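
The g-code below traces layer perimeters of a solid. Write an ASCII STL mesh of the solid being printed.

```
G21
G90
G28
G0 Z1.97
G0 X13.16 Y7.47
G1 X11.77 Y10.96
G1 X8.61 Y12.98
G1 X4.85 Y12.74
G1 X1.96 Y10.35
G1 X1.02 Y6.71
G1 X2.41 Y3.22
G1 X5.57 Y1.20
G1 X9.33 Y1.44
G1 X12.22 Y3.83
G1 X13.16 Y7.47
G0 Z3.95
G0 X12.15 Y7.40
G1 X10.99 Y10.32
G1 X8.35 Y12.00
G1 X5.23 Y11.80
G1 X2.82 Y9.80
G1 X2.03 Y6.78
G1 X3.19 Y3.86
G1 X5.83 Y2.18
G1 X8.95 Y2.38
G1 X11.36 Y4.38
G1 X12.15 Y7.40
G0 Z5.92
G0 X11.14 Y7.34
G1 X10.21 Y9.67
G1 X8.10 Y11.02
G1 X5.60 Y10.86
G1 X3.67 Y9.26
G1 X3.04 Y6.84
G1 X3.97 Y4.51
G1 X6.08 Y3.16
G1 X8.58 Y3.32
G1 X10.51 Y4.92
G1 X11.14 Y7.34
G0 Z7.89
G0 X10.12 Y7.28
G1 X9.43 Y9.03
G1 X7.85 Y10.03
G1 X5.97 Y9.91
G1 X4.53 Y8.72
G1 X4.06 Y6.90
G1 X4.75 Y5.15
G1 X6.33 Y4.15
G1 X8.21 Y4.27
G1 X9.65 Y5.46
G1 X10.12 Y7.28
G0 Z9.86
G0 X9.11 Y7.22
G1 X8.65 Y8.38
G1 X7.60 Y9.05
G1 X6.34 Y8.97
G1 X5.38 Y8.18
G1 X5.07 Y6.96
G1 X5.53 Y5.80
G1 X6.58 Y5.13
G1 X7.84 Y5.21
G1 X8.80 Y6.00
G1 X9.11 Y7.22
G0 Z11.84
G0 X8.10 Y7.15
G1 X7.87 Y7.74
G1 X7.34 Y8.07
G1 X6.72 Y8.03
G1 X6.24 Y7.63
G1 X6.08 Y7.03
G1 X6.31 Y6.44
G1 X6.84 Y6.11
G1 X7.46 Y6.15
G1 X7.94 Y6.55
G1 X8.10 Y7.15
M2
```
solid part
  facet normal 0.0000 0.0000 -1.0000
    outer loop
      vertex 8.86 13.96 0.00
      vertex 12.55 11.61 0.00
      vertex 14.17 7.53 0.00
    endloop
  endfacet
  facet normal 0.0000 0.0000 -1.0000
    outer loop
      vertex 4.48 13.68 0.00
      vertex 8.86 13.96 0.00
      vertex 14.17 7.53 0.00
    endloop
  endfacet
  facet normal 0.0000 0.0000 -1.0000
    outer loop
      vertex 1.11 10.89 0.00
      vertex 4.48 13.68 0.00
      vertex 14.17 7.53 0.00
    endloop
  endfacet
  facet normal 0.0000 0.0000 -1.0000
    outer loop
      vertex 0.01 6.65 0.00
      vertex 1.11 10.89 0.00
      vertex 14.17 7.53 0.00
    endloop
  endfacet
  facet normal 0.0000 0.0000 -1.0000
    outer loop
      vertex 1.63 2.57 0.00
      vertex 0.01 6.65 0.00
      vertex 14.17 7.53 0.00
    endloop
  endfacet
  facet normal 0.0000 0.0000 -1.0000
    outer loop
      vertex 5.32 0.22 0.00
      vertex 1.63 2.57 0.00
      vertex 14.17 7.53 0.00
    endloop
  endfacet
  facet normal 0.0000 0.0000 -1.0000
    outer loop
      vertex 9.70 0.50 0.00
      vertex 5.32 0.22 0.00
      vertex 14.17 7.53 0.00
    endloop
  endfacet
  facet normal 0.0000 0.0000 -1.0000
    outer loop
      vertex 13.07 3.29 0.00
      vertex 9.70 0.50 0.00
      vertex 14.17 7.53 0.00
    endloop
  endfacet
  facet normal 0.8352 0.3316 0.4387
    outer loop
      vertex 14.17 7.53 0.00
      vertex 12.55 11.61 0.00
      vertex 7.09 7.09 13.81
    endloop
  endfacet
  facet normal 0.4827 0.7579 0.4389
    outer loop
      vertex 12.55 11.61 0.00
      vertex 8.86 13.96 0.00
      vertex 7.09 7.09 13.81
    endloop
  endfacet
  facet normal -0.0573 0.8968 0.4388
    outer loop
      vertex 8.86 13.96 0.00
      vertex 4.48 13.68 0.00
      vertex 7.09 7.09 13.81
    endloop
  endfacet
  facet normal -0.5731 0.6922 0.4386
    outer loop
      vertex 4.48 13.68 0.00
      vertex 1.11 10.89 0.00
      vertex 7.09 7.09 13.81
    endloop
  endfacet
  facet normal -0.8698 0.2257 0.4387
    outer loop
      vertex 1.11 10.89 0.00
      vertex 0.01 6.65 0.00
      vertex 7.09 7.09 13.81
    endloop
  endfacet
  facet normal -0.8352 -0.3316 0.4387
    outer loop
      vertex 0.01 6.65 0.00
      vertex 1.63 2.57 0.00
      vertex 7.09 7.09 13.81
    endloop
  endfacet
  facet normal -0.4827 -0.7579 0.4389
    outer loop
      vertex 1.63 2.57 0.00
      vertex 5.32 0.22 0.00
      vertex 7.09 7.09 13.81
    endloop
  endfacet
  facet normal 0.0573 -0.8968 0.4388
    outer loop
      vertex 5.32 0.22 0.00
      vertex 9.70 0.50 0.00
      vertex 7.09 7.09 13.81
    endloop
  endfacet
  facet normal 0.5731 -0.6922 0.4386
    outer loop
      vertex 9.70 0.50 0.00
      vertex 13.07 3.29 0.00
      vertex 7.09 7.09 13.81
    endloop
  endfacet
  facet normal 0.8698 -0.2257 0.4387
    outer loop
      vertex 13.07 3.29 0.00
      vertex 14.17 7.53 0.00
      vertex 7.09 7.09 13.81
    endloop
  endfacet
endsolid part

The G0 Z moves step by Δz≈1.97 mm. The G1 loops shrink linearly with z, so the solid tapers from its base footprint up to z≈13.8. Closing with a flat bottom cap and the tapered top and triangulating gives 18 facets — a regular 10-sided pyramid, base circumscribed radius ≈ 7.09 mm, apex at z ≈ 13.8 mm.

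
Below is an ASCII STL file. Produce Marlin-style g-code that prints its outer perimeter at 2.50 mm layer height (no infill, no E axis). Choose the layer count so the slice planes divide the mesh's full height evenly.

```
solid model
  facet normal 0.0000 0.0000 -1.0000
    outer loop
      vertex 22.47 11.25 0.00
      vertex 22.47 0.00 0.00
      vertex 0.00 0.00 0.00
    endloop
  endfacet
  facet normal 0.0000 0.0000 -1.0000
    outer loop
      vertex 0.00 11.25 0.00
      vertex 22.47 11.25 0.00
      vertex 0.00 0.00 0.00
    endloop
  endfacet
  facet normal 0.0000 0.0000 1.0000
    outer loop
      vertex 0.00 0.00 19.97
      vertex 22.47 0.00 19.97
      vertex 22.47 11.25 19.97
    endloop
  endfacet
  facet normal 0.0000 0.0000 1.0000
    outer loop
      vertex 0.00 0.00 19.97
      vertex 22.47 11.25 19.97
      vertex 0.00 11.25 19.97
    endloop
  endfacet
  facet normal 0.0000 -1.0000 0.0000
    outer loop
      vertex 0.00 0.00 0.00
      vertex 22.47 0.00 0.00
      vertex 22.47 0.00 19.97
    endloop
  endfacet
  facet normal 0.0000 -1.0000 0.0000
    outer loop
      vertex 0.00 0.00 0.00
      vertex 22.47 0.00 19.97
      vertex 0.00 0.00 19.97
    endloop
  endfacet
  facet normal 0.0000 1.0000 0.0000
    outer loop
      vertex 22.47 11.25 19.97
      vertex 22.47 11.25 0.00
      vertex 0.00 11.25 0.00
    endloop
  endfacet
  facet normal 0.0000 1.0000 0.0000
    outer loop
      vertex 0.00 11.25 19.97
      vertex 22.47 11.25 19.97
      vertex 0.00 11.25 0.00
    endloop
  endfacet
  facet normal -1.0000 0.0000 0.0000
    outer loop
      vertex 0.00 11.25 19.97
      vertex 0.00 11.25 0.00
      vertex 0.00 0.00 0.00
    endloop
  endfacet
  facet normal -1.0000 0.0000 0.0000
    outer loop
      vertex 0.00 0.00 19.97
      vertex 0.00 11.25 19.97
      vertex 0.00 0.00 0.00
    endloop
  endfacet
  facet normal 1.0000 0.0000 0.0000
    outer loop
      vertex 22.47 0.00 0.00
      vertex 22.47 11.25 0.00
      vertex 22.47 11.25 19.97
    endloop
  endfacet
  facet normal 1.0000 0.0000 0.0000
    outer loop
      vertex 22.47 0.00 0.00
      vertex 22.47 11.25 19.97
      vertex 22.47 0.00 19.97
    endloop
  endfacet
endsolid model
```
; perimeter-only toolpath
G21 ; units = mm
G90 ; absolute positioning
G28 ; home
; layer 1
G0 Z2.50
G0 X0.00 Y0.00
G1 X22.47 Y0.00
G1 X22.47 Y11.25
G1 X0.00 Y11.25
G1 X0.00 Y0.00
; layer 2
G0 Z4.99
G0 X0.00 Y0.00
G1 X22.47 Y0.00
G1 X22.47 Y11.25
G1 X0.00 Y11.25
G1 X0.00 Y0.00
; layer 3
G0 Z7.49
G0 X0.00 Y0.00
G1 X22.47 Y0.00
G1 X22.47 Y11.25
G1 X0.00 Y11.25
G1 X0.00 Y0.00
; layer 4
G0 Z9.98
G0 X0.00 Y0.00
G1 X22.47 Y0.00
G1 X22.47 Y11.25
G1 X0.00 Y11.25
G1 X0.00 Y0.00
; layer 5
G0 Z12.48
G0 X0.00 Y0.00
G1 X22.47 Y0.00
G1 X22.47 Y11.25
G1 X0.00 Y11.25
G1 X0.00 Y0.00
; layer 6
G0 Z14.98
G0 X0.00 Y0.00
G1 X22.47 Y0.00
G1 X22.47 Y11.25
G1 X0.00 Y11.25
G1 X0.00 Y0.00
; layer 7
G0 Z17.47
G0 X0.00 Y0.00
G1 X22.47 Y0.00
G1 X22.47 Y11.25
G1 X0.00 Y11.25
G1 X0.00 Y0.00
; layer 8
G0 Z19.97
G0 X0.00 Y0.00
G1 X22.47 Y0.00
G1 X22.47 Y11.25
G1 X0.00 Y11.25
G1 X0.00 Y0.00
M2 ; end

The solid is a rectangular box, roughly 22.5 × 11.2 mm footprint and 20 mm tall. Slicing at Δz = 2.50 mm — 8 equal slices spanning the solid's height, so layer i sits at z = i·h/8 — gives 8 non-empty perimeters. Each is a 4-segment closed polygon; G0 lifts to the layer z and rapids to the start vertex, then G1 traces the edges.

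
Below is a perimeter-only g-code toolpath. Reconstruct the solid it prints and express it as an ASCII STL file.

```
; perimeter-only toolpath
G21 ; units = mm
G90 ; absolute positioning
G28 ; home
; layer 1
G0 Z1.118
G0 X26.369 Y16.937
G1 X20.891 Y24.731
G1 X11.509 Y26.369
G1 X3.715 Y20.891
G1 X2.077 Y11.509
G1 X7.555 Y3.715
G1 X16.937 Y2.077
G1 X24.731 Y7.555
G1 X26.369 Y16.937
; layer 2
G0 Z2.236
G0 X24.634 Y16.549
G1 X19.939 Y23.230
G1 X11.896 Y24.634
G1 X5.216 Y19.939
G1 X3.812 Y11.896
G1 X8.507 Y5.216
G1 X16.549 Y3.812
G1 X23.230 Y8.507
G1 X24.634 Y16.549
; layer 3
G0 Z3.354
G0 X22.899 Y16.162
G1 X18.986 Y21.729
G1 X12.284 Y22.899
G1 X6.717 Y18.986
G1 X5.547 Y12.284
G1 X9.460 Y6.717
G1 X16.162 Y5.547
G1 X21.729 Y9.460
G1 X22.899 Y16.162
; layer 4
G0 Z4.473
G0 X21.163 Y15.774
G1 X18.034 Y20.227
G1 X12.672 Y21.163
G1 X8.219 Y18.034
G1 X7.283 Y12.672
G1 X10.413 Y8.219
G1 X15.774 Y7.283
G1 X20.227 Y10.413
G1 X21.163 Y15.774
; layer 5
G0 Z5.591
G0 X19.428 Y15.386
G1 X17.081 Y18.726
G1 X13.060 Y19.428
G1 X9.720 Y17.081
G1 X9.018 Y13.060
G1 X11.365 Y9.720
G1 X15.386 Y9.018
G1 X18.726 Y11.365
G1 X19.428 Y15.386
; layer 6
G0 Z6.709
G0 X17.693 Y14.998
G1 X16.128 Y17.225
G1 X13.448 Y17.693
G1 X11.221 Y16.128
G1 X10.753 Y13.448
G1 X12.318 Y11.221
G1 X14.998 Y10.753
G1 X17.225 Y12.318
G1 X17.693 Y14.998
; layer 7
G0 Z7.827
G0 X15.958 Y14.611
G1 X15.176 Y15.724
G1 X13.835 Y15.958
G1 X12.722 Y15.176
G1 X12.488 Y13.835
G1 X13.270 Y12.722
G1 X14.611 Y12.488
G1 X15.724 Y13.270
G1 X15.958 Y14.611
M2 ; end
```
solid part
  facet normal 0.0000 0.0000 -1.0000
    outer loop
      vertex 11.121 28.104 0.000
      vertex 21.844 26.232 0.000
      vertex 28.104 17.325 0.000
    endloop
  endfacet
  facet normal 0.0000 0.0000 -1.0000
    outer loop
      vertex 2.214 21.844 0.000
      vertex 11.121 28.104 0.000
      vertex 28.104 17.325 0.000
    endloop
  endfacet
  facet normal 0.0000 0.0000 -1.0000
    outer loop
      vertex 0.342 11.121 0.000
      vertex 2.214 21.844 0.000
      vertex 28.104 17.325 0.000
    endloop
  endfacet
  facet normal 0.0000 0.0000 -1.0000
    outer loop
      vertex 6.602 2.214 0.000
      vertex 0.342 11.121 0.000
      vertex 28.104 17.325 0.000
    endloop
  endfacet
  facet normal 0.0000 0.0000 -1.0000
    outer loop
      vertex 17.325 0.342 0.000
      vertex 6.602 2.214 0.000
      vertex 28.104 17.325 0.000
    endloop
  endfacet
  facet normal 0.0000 0.0000 -1.0000
    outer loop
      vertex 26.232 6.602 0.000
      vertex 17.325 0.342 0.000
      vertex 28.104 17.325 0.000
    endloop
  endfacet
  facet normal 0.4604 0.3236 0.8266
    outer loop
      vertex 28.104 17.325 0.000
      vertex 21.844 26.232 0.000
      vertex 14.223 14.223 8.945
    endloop
  endfacet
  facet normal 0.0968 0.5543 0.8267
    outer loop
      vertex 21.844 26.232 0.000
      vertex 11.121 28.104 0.000
      vertex 14.223 14.223 8.945
    endloop
  endfacet
  facet normal -0.3236 0.4604 0.8266
    outer loop
      vertex 11.121 28.104 0.000
      vertex 2.214 21.844 0.000
      vertex 14.223 14.223 8.945
    endloop
  endfacet
  facet normal -0.5543 0.0968 0.8267
    outer loop
      vertex 2.214 21.844 0.000
      vertex 0.342 11.121 0.000
      vertex 14.223 14.223 8.945
    endloop
  endfacet
  facet normal -0.4604 -0.3236 0.8266
    outer loop
      vertex 0.342 11.121 0.000
      vertex 6.602 2.214 0.000
      vertex 14.223 14.223 8.945
    endloop
  endfacet
  facet normal -0.0968 -0.5543 0.8267
    outer loop
      vertex 6.602 2.214 0.000
      vertex 17.325 0.342 0.000
      vertex 14.223 14.223 8.945
    endloop
  endfacet
  facet normal 0.3236 -0.4604 0.8266
    outer loop
      vertex 17.325 0.342 0.000
      vertex 26.232 6.602 0.000
      vertex 14.223 14.223 8.945
    endloop
  endfacet
  facet normal 0.5543 -0.0968 0.8267
    outer loop
      vertex 26.232 6.602 0.000
      vertex 28.104 17.325 0.000
      vertex 14.223 14.223 8.945
    endloop
  endfacet
endsolid part

The G0 Z moves step by Δz≈1.118 mm. The G1 loops shrink linearly with z, so the solid tapers from its base footprint up to z≈8.95. Closing with a flat bottom cap and the tapered top and triangulating gives 14 facets — a regular 8-sided pyramid, base circumscribed radius ≈ 14.2 mm, apex at z ≈ 8.95 mm.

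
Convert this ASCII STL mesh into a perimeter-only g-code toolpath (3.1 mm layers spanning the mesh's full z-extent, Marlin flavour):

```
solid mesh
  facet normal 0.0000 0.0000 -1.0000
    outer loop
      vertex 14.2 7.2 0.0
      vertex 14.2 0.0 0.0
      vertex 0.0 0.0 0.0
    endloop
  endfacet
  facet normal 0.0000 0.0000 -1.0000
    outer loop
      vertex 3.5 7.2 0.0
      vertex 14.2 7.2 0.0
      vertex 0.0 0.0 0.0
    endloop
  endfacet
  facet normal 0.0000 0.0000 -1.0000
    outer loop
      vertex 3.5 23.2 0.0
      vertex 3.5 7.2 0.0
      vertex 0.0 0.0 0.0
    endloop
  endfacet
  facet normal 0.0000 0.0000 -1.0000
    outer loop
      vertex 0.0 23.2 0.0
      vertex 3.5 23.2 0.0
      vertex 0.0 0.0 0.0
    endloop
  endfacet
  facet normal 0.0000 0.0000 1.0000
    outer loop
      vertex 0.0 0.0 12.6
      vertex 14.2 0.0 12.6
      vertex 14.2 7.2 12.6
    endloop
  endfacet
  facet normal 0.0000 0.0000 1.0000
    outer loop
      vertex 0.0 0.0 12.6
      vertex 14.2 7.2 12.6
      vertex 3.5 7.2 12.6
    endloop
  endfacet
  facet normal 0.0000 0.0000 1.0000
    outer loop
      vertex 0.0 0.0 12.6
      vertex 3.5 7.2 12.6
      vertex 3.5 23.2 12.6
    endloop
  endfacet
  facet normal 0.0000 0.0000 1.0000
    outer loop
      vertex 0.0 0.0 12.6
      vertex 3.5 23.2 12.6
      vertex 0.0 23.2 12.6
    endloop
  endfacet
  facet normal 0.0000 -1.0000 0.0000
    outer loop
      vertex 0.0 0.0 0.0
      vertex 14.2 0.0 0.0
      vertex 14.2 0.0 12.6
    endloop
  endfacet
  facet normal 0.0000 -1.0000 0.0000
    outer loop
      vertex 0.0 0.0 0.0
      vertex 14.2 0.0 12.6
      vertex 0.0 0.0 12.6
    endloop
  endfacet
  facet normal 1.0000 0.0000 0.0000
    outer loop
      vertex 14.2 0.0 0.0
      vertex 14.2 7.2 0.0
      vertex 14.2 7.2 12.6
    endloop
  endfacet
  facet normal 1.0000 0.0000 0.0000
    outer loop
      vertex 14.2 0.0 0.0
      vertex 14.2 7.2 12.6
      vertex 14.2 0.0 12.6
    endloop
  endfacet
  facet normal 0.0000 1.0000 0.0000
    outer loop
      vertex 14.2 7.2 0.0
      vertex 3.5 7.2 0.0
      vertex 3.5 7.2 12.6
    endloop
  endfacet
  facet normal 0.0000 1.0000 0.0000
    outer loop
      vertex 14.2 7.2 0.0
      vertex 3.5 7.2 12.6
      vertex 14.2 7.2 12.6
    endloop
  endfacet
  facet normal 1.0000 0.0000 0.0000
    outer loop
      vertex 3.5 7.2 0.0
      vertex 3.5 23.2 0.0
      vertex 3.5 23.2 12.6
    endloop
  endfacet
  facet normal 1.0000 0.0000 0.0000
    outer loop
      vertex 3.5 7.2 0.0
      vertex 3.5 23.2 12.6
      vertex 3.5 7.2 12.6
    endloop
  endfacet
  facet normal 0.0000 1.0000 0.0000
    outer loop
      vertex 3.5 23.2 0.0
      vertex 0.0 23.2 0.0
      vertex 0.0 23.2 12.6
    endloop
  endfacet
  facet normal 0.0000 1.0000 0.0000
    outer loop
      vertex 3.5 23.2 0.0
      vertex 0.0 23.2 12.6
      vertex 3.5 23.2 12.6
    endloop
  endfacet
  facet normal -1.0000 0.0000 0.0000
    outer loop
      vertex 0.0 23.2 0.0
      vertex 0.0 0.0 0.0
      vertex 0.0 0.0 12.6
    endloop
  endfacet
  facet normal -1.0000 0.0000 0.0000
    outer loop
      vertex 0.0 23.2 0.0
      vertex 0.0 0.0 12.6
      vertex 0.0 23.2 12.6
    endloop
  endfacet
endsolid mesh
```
; perimeter-only toolpath
G21 ; units = mm
G90 ; absolute positioning
G28 ; home
; layer 1
G0 Z3.1
G0 X0.0 Y0.0
G1 X14.2 Y0.0
G1 X14.2 Y7.2
G1 X3.5 Y7.2
G1 X3.5 Y23.2
G1 X0.0 Y23.2
G1 X0.0 Y0.0
; layer 2
G0 Z6.3
G0 X0.0 Y0.0
G1 X14.2 Y0.0
G1 X14.2 Y7.2
G1 X3.5 Y7.2
G1 X3.5 Y23.2
G1 X0.0 Y23.2
G1 X0.0 Y0.0
; layer 3
G0 Z9.4
G0 X0.0 Y0.0
G1 X14.2 Y0.0
G1 X14.2 Y7.2
G1 X3.5 Y7.2
G1 X3.5 Y23.2
G1 X0.0 Y23.2
G1 X0.0 Y0.0
; layer 4
G0 Z12.6
G0 X0.0 Y0.0
G1 X14.2 Y0.0
G1 X14.2 Y7.2
G1 X3.5 Y7.2
G1 X3.5 Y23.2
G1 X0.0 Y23.2
G1 X0.0 Y0.0
M2 ; end

The solid is an L-shaped prism: outer 14.2 × 23.2 mm, arm thicknesses ≈ 7.2 mm (horizontal) and 3.5 mm (vertical), extruded 12.6 mm in z. Slicing at Δz = 3.1 mm — 4 equal slices spanning the solid's height, so layer i sits at z = i·h/4 — gives 4 non-empty perimeters. Each is a 6-segment closed polygon; G0 lifts to the layer z and rapids to the start vertex, then G1 traces the edges.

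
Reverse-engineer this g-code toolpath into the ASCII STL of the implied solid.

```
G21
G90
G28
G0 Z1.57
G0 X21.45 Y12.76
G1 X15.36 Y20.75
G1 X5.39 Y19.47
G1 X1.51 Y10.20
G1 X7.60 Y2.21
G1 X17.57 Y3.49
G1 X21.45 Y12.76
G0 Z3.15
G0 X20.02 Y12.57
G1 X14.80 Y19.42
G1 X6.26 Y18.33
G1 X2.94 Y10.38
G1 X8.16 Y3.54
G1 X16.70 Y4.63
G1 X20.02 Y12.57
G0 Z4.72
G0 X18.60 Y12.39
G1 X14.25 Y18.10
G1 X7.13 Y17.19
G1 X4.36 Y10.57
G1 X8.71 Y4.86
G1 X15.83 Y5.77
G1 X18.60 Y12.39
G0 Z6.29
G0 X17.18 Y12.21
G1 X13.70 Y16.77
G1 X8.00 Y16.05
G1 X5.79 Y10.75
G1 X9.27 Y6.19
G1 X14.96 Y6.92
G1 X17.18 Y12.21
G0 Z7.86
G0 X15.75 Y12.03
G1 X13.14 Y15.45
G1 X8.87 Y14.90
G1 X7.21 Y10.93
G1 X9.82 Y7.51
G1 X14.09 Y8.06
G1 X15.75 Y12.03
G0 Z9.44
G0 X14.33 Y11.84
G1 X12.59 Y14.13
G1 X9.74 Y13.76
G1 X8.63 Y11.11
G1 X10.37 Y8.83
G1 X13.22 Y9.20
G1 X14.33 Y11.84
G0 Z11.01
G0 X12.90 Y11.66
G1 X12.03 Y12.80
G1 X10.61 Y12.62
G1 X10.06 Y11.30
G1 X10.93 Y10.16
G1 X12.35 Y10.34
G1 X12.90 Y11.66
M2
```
solid part
  facet normal 0.0000 0.0000 -1.0000
    outer loop
      vertex 4.52 20.61 0.00
      vertex 15.91 22.07 0.00
      vertex 22.87 12.94 0.00
    endloop
  endfacet
  facet normal 0.0000 0.0000 -1.0000
    outer loop
      vertex 0.09 10.02 0.00
      vertex 4.52 20.61 0.00
      vertex 22.87 12.94 0.00
    endloop
  endfacet
  facet normal 0.0000 0.0000 -1.0000
    outer loop
      vertex 7.05 0.89 0.00
      vertex 0.09 10.02 0.00
      vertex 22.87 12.94 0.00
    endloop
  endfacet
  facet normal 0.0000 0.0000 -1.0000
    outer loop
      vertex 18.44 2.35 0.00
      vertex 7.05 0.89 0.00
      vertex 22.87 12.94 0.00
    endloop
  endfacet
  facet normal 0.6239 0.4756 0.6201
    outer loop
      vertex 22.87 12.94 0.00
      vertex 15.91 22.07 0.00
      vertex 11.48 11.48 12.58
    endloop
  endfacet
  facet normal -0.0998 0.7782 0.6200
    outer loop
      vertex 15.91 22.07 0.00
      vertex 4.52 20.61 0.00
      vertex 11.48 11.48 12.58
    endloop
  endfacet
  facet normal -0.7237 0.3027 0.6201
    outer loop
      vertex 4.52 20.61 0.00
      vertex 0.09 10.02 0.00
      vertex 11.48 11.48 12.58
    endloop
  endfacet
  facet normal -0.6239 -0.4756 0.6201
    outer loop
      vertex 0.09 10.02 0.00
      vertex 7.05 0.89 0.00
      vertex 11.48 11.48 12.58
    endloop
  endfacet
  facet normal 0.0998 -0.7782 0.6200
    outer loop
      vertex 7.05 0.89 0.00
      vertex 18.44 2.35 0.00
      vertex 11.48 11.48 12.58
    endloop
  endfacet
  facet normal 0.7237 -0.3027 0.6201
    outer loop
      vertex 18.44 2.35 0.00
      vertex 22.87 12.94 0.00
      vertex 11.48 11.48 12.58
    endloop
  endfacet
endsolid part

The G0 Z moves step by Δz≈1.57 mm. The G1 loops shrink linearly with z, so the solid tapers from its base footprint up to z≈12.6. Closing with a flat bottom cap and the tapered top and triangulating gives 10 facets — a regular 6-sided pyramid, base circumscribed radius ≈ 11.5 mm, apex at z ≈ 12.6 mm.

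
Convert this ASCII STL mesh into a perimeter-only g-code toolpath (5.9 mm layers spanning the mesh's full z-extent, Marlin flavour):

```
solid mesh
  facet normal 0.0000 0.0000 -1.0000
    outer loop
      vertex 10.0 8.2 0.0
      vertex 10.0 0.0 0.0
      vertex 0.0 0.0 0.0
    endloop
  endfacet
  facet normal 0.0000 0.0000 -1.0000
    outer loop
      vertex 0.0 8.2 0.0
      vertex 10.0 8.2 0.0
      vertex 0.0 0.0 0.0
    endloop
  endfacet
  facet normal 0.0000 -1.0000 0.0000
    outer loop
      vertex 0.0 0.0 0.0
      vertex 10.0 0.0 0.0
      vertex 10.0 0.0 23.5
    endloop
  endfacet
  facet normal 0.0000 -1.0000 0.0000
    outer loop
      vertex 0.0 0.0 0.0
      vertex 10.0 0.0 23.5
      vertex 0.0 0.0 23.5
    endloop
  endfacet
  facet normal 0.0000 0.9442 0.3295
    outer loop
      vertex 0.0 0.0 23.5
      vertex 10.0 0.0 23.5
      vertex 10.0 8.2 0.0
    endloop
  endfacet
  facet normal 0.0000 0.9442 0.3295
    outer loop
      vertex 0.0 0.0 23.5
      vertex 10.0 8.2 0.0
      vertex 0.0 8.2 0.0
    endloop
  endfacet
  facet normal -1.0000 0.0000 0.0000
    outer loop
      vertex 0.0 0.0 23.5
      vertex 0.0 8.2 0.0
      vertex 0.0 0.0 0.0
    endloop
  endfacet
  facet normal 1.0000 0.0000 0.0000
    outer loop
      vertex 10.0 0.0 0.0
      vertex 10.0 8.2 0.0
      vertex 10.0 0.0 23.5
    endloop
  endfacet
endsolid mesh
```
; perimeter-only toolpath
G21 ; units = mm
G90 ; absolute positioning
G28 ; home
; layer 1
G0 Z5.9
G0 X0.0 Y0.0
G1 X10.0 Y0.0
G1 X10.0 Y6.1
G1 X0.0 Y6.1
G1 X0.0 Y0.0
; layer 2
G0 Z11.8
G0 X0.0 Y0.0
G1 X10.0 Y0.0
G1 X10.0 Y4.1
G1 X0.0 Y4.1
G1 X0.0 Y0.0
; layer 3
G0 Z17.6
G0 X0.0 Y0.0
G1 X10.0 Y0.0
G1 X10.0 Y2.0
G1 X0.0 Y2.0
G1 X0.0 Y0.0
M2 ; end

The solid is a wedge (ramp): 10 × 8.2 mm base, rising to 23.5 mm along the y=0 edge and sloping linearly to z=0 at y=8.2. Slicing at Δz = 5.9 mm — 4 equal slices spanning the solid's height, so layer i sits at z = i·h/4 — gives 3 non-empty perimeters. Each is a 4-segment closed polygon; G0 lifts to the layer z and rapids to the start vertex, then G1 traces the edges. The cross-section shrinks linearly with z (the slice at the apex is degenerate and omitted).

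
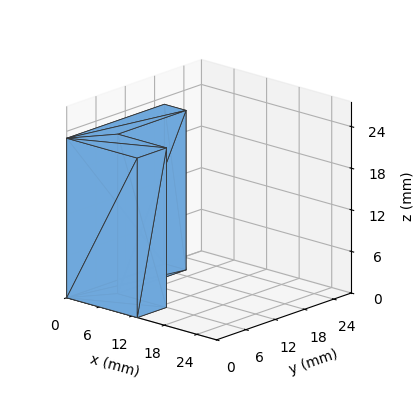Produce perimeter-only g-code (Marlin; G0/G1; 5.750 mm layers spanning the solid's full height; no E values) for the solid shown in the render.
Reading the render: the shape is an L-shaped prism: outer 13 × 20 mm, arm thicknesses ≈ 6 mm (horizontal) and 4 mm (vertical), extruded 23 mm in z (dimensions read to the nearest mm from the axis ticks). For the g-code, the solid's height is divided into equal slices at the stated Δz and each level perimeter traced with G1 moves after a G0 lift.

; perimeter-only toolpath
G21 ; units = mm
G90 ; absolute positioning
G28 ; home
; layer 1
G0 Z5.750
G0 X0.000 Y0.000
G1 X13.000 Y0.000
G1 X13.000 Y6.000
G1 X4.000 Y6.000
G1 X4.000 Y20.000
G1 X0.000 Y20.000
G1 X0.000 Y0.000
; layer 2
G0 Z11.500
G0 X0.000 Y0.000
G1 X13.000 Y0.000
G1 X13.000 Y6.000
G1 X4.000 Y6.000
G1 X4.000 Y20.000
G1 X0.000 Y20.000
G1 X0.000 Y0.000
; layer 3
G0 Z17.250
G0 X0.000 Y0.000
G1 X13.000 Y0.000
G1 X13.000 Y6.000
G1 X4.000 Y6.000
G1 X4.000 Y20.000
G1 X0.000 Y20.000
G1 X0.000 Y0.000
; layer 4
G0 Z23.000
G0 X0.000 Y0.000
G1 X13.000 Y0.000
G1 X13.000 Y6.000
G1 X4.000 Y6.000
G1 X4.000 Y20.000
G1 X0.000 Y20.000
G1 X0.000 Y0.000
M2 ; end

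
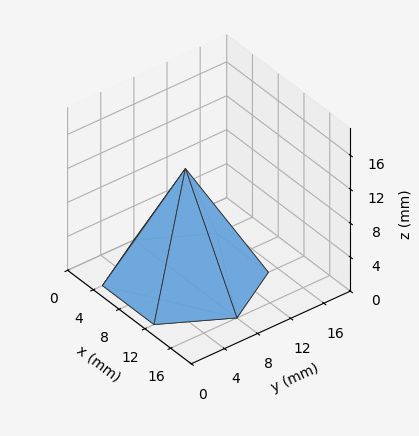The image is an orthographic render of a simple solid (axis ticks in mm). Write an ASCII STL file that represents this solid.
Reading the render: the shape is a regular 6-sided pyramid, base circumscribed radius ≈ 8 mm, apex at z ≈ 13 mm (dimensions read to the nearest mm from the axis ticks). For the STL, each face is triangulated and given an outward normal.

solid part
  facet normal 0.0000 0.0000 -1.0000
    outer loop
      vertex 4.0 14.9 0.0
      vertex 12.0 14.9 0.0
      vertex 16.0 8.0 0.0
    endloop
  endfacet
  facet normal 0.0000 0.0000 -1.0000
    outer loop
      vertex 0.0 8.0 0.0
      vertex 4.0 14.9 0.0
      vertex 16.0 8.0 0.0
    endloop
  endfacet
  facet normal 0.0000 0.0000 -1.0000
    outer loop
      vertex 4.0 1.1 0.0
      vertex 0.0 8.0 0.0
      vertex 16.0 8.0 0.0
    endloop
  endfacet
  facet normal 0.0000 0.0000 -1.0000
    outer loop
      vertex 12.0 1.1 0.0
      vertex 4.0 1.1 0.0
      vertex 16.0 8.0 0.0
    endloop
  endfacet
  facet normal 0.7637 0.4427 0.4699
    outer loop
      vertex 16.0 8.0 0.0
      vertex 12.0 14.9 0.0
      vertex 8.0 8.0 13.0
    endloop
  endfacet
  facet normal 0.0000 0.8833 0.4688
    outer loop
      vertex 12.0 14.9 0.0
      vertex 4.0 14.9 0.0
      vertex 8.0 8.0 13.0
    endloop
  endfacet
  facet normal -0.7637 0.4427 0.4699
    outer loop
      vertex 4.0 14.9 0.0
      vertex 0.0 8.0 0.0
      vertex 8.0 8.0 13.0
    endloop
  endfacet
  facet normal -0.7637 -0.4427 0.4699
    outer loop
      vertex 0.0 8.0 0.0
      vertex 4.0 1.1 0.0
      vertex 8.0 8.0 13.0
    endloop
  endfacet
  facet normal 0.0000 -0.8833 0.4688
    outer loop
      vertex 4.0 1.1 0.0
      vertex 12.0 1.1 0.0
      vertex 8.0 8.0 13.0
    endloop
  endfacet
  facet normal 0.7637 -0.4427 0.4699
    outer loop
      vertex 12.0 1.1 0.0
      vertex 16.0 8.0 0.0
      vertex 8.0 8.0 13.0
    endloop
  endfacet
endsolid part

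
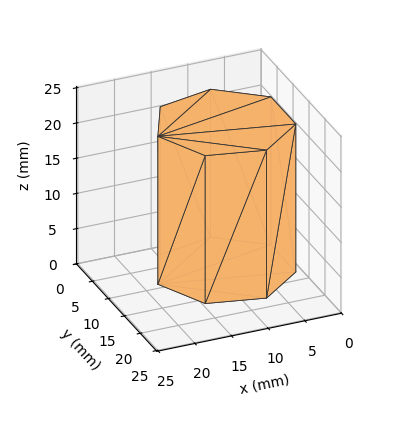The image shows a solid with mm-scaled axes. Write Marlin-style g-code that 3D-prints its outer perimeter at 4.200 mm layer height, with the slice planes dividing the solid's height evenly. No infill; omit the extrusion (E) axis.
Reading the render: the shape is a regular 7-sided prism (a cylinder approximated with 7 flat sides), circumscribed radius ≈ 9 mm, height ≈ 21 mm (dimensions read to the nearest mm from the axis ticks). For the g-code, the solid's height is divided into equal slices at the stated Δz and each level perimeter traced with G1 moves after a G0 lift.

; perimeter-only toolpath
G21 ; units = mm
G90 ; absolute positioning
G28 ; home
; layer 1
G0 Z4.200
G0 X18.000 Y9.000
G1 X14.611 Y16.036
G1 X6.997 Y17.774
G1 X0.891 Y12.905
G1 X0.891 Y5.095
G1 X6.997 Y0.226
G1 X14.611 Y1.964
G1 X18.000 Y9.000
; layer 2
G0 Z8.400
G0 X18.000 Y9.000
G1 X14.611 Y16.036
G1 X6.997 Y17.774
G1 X0.891 Y12.905
G1 X0.891 Y5.095
G1 X6.997 Y0.226
G1 X14.611 Y1.964
G1 X18.000 Y9.000
; layer 3
G0 Z12.600
G0 X18.000 Y9.000
G1 X14.611 Y16.036
G1 X6.997 Y17.774
G1 X0.891 Y12.905
G1 X0.891 Y5.095
G1 X6.997 Y0.226
G1 X14.611 Y1.964
G1 X18.000 Y9.000
; layer 4
G0 Z16.800
G0 X18.000 Y9.000
G1 X14.611 Y16.036
G1 X6.997 Y17.774
G1 X0.891 Y12.905
G1 X0.891 Y5.095
G1 X6.997 Y0.226
G1 X14.611 Y1.964
G1 X18.000 Y9.000
; layer 5
G0 Z21.000
G0 X18.000 Y9.000
G1 X14.611 Y16.036
G1 X6.997 Y17.774
G1 X0.891 Y12.905
G1 X0.891 Y5.095
G1 X6.997 Y0.226
G1 X14.611 Y1.964
G1 X18.000 Y9.000
M2 ; end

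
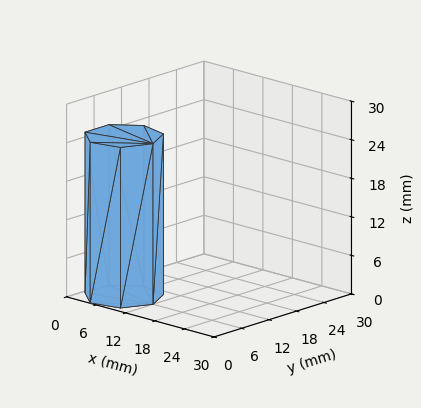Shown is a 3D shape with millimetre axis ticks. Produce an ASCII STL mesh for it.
Reading the render: the shape is a regular 7-sided prism (a cylinder approximated with 7 flat sides), circumscribed radius ≈ 6 mm, height ≈ 25 mm (dimensions read to the nearest mm from the axis ticks). For the STL, each face is triangulated and given an outward normal.

solid part
  facet normal 0.0000 0.0000 -1.0000
    outer loop
      vertex 4.665 11.850 0.000
      vertex 9.741 10.691 0.000
      vertex 12.000 6.000 0.000
    endloop
  endfacet
  facet normal 0.0000 0.0000 -1.0000
    outer loop
      vertex 0.594 8.603 0.000
      vertex 4.665 11.850 0.000
      vertex 12.000 6.000 0.000
    endloop
  endfacet
  facet normal 0.0000 0.0000 -1.0000
    outer loop
      vertex 0.594 3.397 0.000
      vertex 0.594 8.603 0.000
      vertex 12.000 6.000 0.000
    endloop
  endfacet
  facet normal 0.0000 0.0000 -1.0000
    outer loop
      vertex 4.665 0.150 0.000
      vertex 0.594 3.397 0.000
      vertex 12.000 6.000 0.000
    endloop
  endfacet
  facet normal 0.0000 0.0000 -1.0000
    outer loop
      vertex 9.741 1.309 0.000
      vertex 4.665 0.150 0.000
      vertex 12.000 6.000 0.000
    endloop
  endfacet
  facet normal 0.0000 0.0000 1.0000
    outer loop
      vertex 12.000 6.000 25.000
      vertex 9.741 10.691 25.000
      vertex 4.665 11.850 25.000
    endloop
  endfacet
  facet normal 0.0000 0.0000 1.0000
    outer loop
      vertex 12.000 6.000 25.000
      vertex 4.665 11.850 25.000
      vertex 0.594 8.603 25.000
    endloop
  endfacet
  facet normal 0.0000 0.0000 1.0000
    outer loop
      vertex 12.000 6.000 25.000
      vertex 0.594 8.603 25.000
      vertex 0.594 3.397 25.000
    endloop
  endfacet
  facet normal 0.0000 0.0000 1.0000
    outer loop
      vertex 12.000 6.000 25.000
      vertex 0.594 3.397 25.000
      vertex 4.665 0.150 25.000
    endloop
  endfacet
  facet normal 0.0000 0.0000 1.0000
    outer loop
      vertex 12.000 6.000 25.000
      vertex 4.665 0.150 25.000
      vertex 9.741 1.309 25.000
    endloop
  endfacet
  facet normal 0.9010 0.4339 0.0000
    outer loop
      vertex 12.000 6.000 0.000
      vertex 9.741 10.691 0.000
      vertex 9.741 10.691 25.000
    endloop
  endfacet
  facet normal 0.9010 0.4339 0.0000
    outer loop
      vertex 12.000 6.000 0.000
      vertex 9.741 10.691 25.000
      vertex 12.000 6.000 25.000
    endloop
  endfacet
  facet normal 0.2226 0.9749 0.0000
    outer loop
      vertex 9.741 10.691 0.000
      vertex 4.665 11.850 0.000
      vertex 4.665 11.850 25.000
    endloop
  endfacet
  facet normal 0.2226 0.9749 0.0000
    outer loop
      vertex 9.741 10.691 0.000
      vertex 4.665 11.850 25.000
      vertex 9.741 10.691 25.000
    endloop
  endfacet
  facet normal -0.6235 0.7818 0.0000
    outer loop
      vertex 4.665 11.850 0.000
      vertex 0.594 8.603 0.000
      vertex 0.594 8.603 25.000
    endloop
  endfacet
  facet normal -0.6235 0.7818 0.0000
    outer loop
      vertex 4.665 11.850 0.000
      vertex 0.594 8.603 25.000
      vertex 4.665 11.850 25.000
    endloop
  endfacet
  facet normal -1.0000 0.0000 0.0000
    outer loop
      vertex 0.594 8.603 0.000
      vertex 0.594 3.397 0.000
      vertex 0.594 3.397 25.000
    endloop
  endfacet
  facet normal -1.0000 0.0000 0.0000
    outer loop
      vertex 0.594 8.603 0.000
      vertex 0.594 3.397 25.000
      vertex 0.594 8.603 25.000
    endloop
  endfacet
  facet normal -0.6235 -0.7818 0.0000
    outer loop
      vertex 0.594 3.397 0.000
      vertex 4.665 0.150 0.000
      vertex 4.665 0.150 25.000
    endloop
  endfacet
  facet normal -0.6235 -0.7818 0.0000
    outer loop
      vertex 0.594 3.397 0.000
      vertex 4.665 0.150 25.000
      vertex 0.594 3.397 25.000
    endloop
  endfacet
  facet normal 0.2226 -0.9749 0.0000
    outer loop
      vertex 4.665 0.150 0.000
      vertex 9.741 1.309 0.000
      vertex 9.741 1.309 25.000
    endloop
  endfacet
  facet normal 0.2226 -0.9749 0.0000
    outer loop
      vertex 4.665 0.150 0.000
      vertex 9.741 1.309 25.000
      vertex 4.665 0.150 25.000
    endloop
  endfacet
  facet normal 0.9010 -0.4339 0.0000
    outer loop
      vertex 9.741 1.309 0.000
      vertex 12.000 6.000 0.000
      vertex 12.000 6.000 25.000
    endloop
  endfacet
  facet normal 0.9010 -0.4339 0.0000
    outer loop
      vertex 9.741 1.309 0.000
      vertex 12.000 6.000 25.000
      vertex 9.741 1.309 25.000
    endloop
  endfacet
endsolid part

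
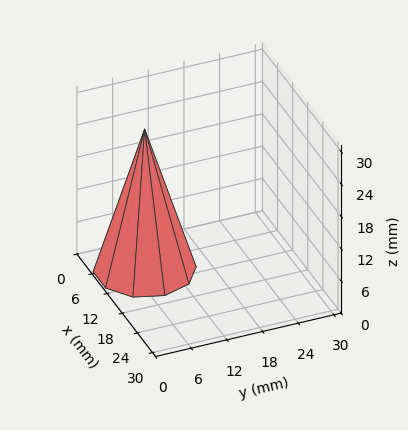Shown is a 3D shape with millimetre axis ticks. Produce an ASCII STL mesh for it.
Reading the render: the shape is a regular 10-sided pyramid, base circumscribed radius ≈ 8 mm, apex at z ≈ 26 mm (dimensions read to the nearest mm from the axis ticks). For the STL, each face is triangulated and given an outward normal.

solid part
  facet normal 0.0000 0.0000 -1.0000
    outer loop
      vertex 10.47 15.61 0.00
      vertex 14.47 12.70 0.00
      vertex 16.00 8.00 0.00
    endloop
  endfacet
  facet normal 0.0000 0.0000 -1.0000
    outer loop
      vertex 5.53 15.61 0.00
      vertex 10.47 15.61 0.00
      vertex 16.00 8.00 0.00
    endloop
  endfacet
  facet normal 0.0000 0.0000 -1.0000
    outer loop
      vertex 1.53 12.70 0.00
      vertex 5.53 15.61 0.00
      vertex 16.00 8.00 0.00
    endloop
  endfacet
  facet normal 0.0000 0.0000 -1.0000
    outer loop
      vertex 0.00 8.00 0.00
      vertex 1.53 12.70 0.00
      vertex 16.00 8.00 0.00
    endloop
  endfacet
  facet normal 0.0000 0.0000 -1.0000
    outer loop
      vertex 1.53 3.30 0.00
      vertex 0.00 8.00 0.00
      vertex 16.00 8.00 0.00
    endloop
  endfacet
  facet normal 0.0000 0.0000 -1.0000
    outer loop
      vertex 5.53 0.39 0.00
      vertex 1.53 3.30 0.00
      vertex 16.00 8.00 0.00
    endloop
  endfacet
  facet normal 0.0000 0.0000 -1.0000
    outer loop
      vertex 10.47 0.39 0.00
      vertex 5.53 0.39 0.00
      vertex 16.00 8.00 0.00
    endloop
  endfacet
  facet normal 0.0000 0.0000 -1.0000
    outer loop
      vertex 14.47 3.30 0.00
      vertex 10.47 0.39 0.00
      vertex 16.00 8.00 0.00
    endloop
  endfacet
  facet normal 0.9126 0.2971 0.2808
    outer loop
      vertex 16.00 8.00 0.00
      vertex 14.47 12.70 0.00
      vertex 8.00 8.00 26.00
    endloop
  endfacet
  facet normal 0.5646 0.7761 0.2808
    outer loop
      vertex 14.47 12.70 0.00
      vertex 10.47 15.61 0.00
      vertex 8.00 8.00 26.00
    endloop
  endfacet
  facet normal 0.0000 0.9597 0.2809
    outer loop
      vertex 10.47 15.61 0.00
      vertex 5.53 15.61 0.00
      vertex 8.00 8.00 26.00
    endloop
  endfacet
  facet normal -0.5646 0.7761 0.2808
    outer loop
      vertex 5.53 15.61 0.00
      vertex 1.53 12.70 0.00
      vertex 8.00 8.00 26.00
    endloop
  endfacet
  facet normal -0.9126 0.2971 0.2808
    outer loop
      vertex 1.53 12.70 0.00
      vertex 0.00 8.00 0.00
      vertex 8.00 8.00 26.00
    endloop
  endfacet
  facet normal -0.9126 -0.2971 0.2808
    outer loop
      vertex 0.00 8.00 0.00
      vertex 1.53 3.30 0.00
      vertex 8.00 8.00 26.00
    endloop
  endfacet
  facet normal -0.5646 -0.7761 0.2808
    outer loop
      vertex 1.53 3.30 0.00
      vertex 5.53 0.39 0.00
      vertex 8.00 8.00 26.00
    endloop
  endfacet
  facet normal 0.0000 -0.9597 0.2809
    outer loop
      vertex 5.53 0.39 0.00
      vertex 10.47 0.39 0.00
      vertex 8.00 8.00 26.00
    endloop
  endfacet
  facet normal 0.5646 -0.7761 0.2808
    outer loop
      vertex 10.47 0.39 0.00
      vertex 14.47 3.30 0.00
      vertex 8.00 8.00 26.00
    endloop
  endfacet
  facet normal 0.9126 -0.2971 0.2808
    outer loop
      vertex 14.47 3.30 0.00
      vertex 16.00 8.00 0.00
      vertex 8.00 8.00 26.00
    endloop
  endfacet
endsolid part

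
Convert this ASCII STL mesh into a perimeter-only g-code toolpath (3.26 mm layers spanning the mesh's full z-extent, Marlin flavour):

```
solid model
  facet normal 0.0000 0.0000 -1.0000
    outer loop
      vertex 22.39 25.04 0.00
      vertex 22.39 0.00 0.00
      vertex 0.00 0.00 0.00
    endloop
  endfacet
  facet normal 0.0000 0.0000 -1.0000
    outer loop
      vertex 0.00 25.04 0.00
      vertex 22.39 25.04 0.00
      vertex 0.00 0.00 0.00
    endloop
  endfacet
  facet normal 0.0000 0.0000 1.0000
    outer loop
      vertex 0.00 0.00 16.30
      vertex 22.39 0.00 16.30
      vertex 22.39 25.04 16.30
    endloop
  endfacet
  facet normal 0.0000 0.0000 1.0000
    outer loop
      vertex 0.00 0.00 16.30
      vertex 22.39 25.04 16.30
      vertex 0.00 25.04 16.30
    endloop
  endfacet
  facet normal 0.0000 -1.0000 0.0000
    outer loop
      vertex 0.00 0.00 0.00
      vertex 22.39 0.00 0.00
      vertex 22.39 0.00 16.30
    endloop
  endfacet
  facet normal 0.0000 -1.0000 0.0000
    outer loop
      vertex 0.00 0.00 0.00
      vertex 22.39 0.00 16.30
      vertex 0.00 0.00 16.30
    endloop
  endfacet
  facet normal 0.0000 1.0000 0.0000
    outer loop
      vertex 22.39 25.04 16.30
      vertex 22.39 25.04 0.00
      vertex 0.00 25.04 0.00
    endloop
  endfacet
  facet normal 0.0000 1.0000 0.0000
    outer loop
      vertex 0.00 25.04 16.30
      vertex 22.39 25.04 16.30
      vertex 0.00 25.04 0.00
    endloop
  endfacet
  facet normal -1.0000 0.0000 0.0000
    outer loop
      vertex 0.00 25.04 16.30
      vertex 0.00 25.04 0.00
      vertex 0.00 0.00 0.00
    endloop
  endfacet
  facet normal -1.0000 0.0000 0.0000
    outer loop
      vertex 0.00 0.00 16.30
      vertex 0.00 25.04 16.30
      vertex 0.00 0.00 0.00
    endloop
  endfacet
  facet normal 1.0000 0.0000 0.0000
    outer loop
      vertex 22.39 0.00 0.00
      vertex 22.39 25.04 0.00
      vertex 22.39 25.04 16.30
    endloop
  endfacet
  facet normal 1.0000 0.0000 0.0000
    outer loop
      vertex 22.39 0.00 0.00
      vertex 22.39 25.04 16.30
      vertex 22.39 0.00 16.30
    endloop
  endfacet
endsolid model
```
; perimeter-only toolpath
G21 ; units = mm
G90 ; absolute positioning
G28 ; home
; layer 1
G0 Z3.26
G0 X0.00 Y0.00
G1 X22.39 Y0.00
G1 X22.39 Y25.04
G1 X0.00 Y25.04
G1 X0.00 Y0.00
; layer 2
G0 Z6.52
G0 X0.00 Y0.00
G1 X22.39 Y0.00
G1 X22.39 Y25.04
G1 X0.00 Y25.04
G1 X0.00 Y0.00
; layer 3
G0 Z9.78
G0 X0.00 Y0.00
G1 X22.39 Y0.00
G1 X22.39 Y25.04
G1 X0.00 Y25.04
G1 X0.00 Y0.00
; layer 4
G0 Z13.04
G0 X0.00 Y0.00
G1 X22.39 Y0.00
G1 X22.39 Y25.04
G1 X0.00 Y25.04
G1 X0.00 Y0.00
; layer 5
G0 Z16.30
G0 X0.00 Y0.00
G1 X22.39 Y0.00
G1 X22.39 Y25.04
G1 X0.00 Y25.04
G1 X0.00 Y0.00
M2 ; end

The solid is a rectangular box, roughly 22.4 × 25 mm footprint and 16.3 mm tall. Slicing at Δz = 3.26 mm — 5 equal slices spanning the solid's height, so layer i sits at z = i·h/5 — gives 5 non-empty perimeters. Each is a 4-segment closed polygon; G0 lifts to the layer z and rapids to the start vertex, then G1 traces the edges.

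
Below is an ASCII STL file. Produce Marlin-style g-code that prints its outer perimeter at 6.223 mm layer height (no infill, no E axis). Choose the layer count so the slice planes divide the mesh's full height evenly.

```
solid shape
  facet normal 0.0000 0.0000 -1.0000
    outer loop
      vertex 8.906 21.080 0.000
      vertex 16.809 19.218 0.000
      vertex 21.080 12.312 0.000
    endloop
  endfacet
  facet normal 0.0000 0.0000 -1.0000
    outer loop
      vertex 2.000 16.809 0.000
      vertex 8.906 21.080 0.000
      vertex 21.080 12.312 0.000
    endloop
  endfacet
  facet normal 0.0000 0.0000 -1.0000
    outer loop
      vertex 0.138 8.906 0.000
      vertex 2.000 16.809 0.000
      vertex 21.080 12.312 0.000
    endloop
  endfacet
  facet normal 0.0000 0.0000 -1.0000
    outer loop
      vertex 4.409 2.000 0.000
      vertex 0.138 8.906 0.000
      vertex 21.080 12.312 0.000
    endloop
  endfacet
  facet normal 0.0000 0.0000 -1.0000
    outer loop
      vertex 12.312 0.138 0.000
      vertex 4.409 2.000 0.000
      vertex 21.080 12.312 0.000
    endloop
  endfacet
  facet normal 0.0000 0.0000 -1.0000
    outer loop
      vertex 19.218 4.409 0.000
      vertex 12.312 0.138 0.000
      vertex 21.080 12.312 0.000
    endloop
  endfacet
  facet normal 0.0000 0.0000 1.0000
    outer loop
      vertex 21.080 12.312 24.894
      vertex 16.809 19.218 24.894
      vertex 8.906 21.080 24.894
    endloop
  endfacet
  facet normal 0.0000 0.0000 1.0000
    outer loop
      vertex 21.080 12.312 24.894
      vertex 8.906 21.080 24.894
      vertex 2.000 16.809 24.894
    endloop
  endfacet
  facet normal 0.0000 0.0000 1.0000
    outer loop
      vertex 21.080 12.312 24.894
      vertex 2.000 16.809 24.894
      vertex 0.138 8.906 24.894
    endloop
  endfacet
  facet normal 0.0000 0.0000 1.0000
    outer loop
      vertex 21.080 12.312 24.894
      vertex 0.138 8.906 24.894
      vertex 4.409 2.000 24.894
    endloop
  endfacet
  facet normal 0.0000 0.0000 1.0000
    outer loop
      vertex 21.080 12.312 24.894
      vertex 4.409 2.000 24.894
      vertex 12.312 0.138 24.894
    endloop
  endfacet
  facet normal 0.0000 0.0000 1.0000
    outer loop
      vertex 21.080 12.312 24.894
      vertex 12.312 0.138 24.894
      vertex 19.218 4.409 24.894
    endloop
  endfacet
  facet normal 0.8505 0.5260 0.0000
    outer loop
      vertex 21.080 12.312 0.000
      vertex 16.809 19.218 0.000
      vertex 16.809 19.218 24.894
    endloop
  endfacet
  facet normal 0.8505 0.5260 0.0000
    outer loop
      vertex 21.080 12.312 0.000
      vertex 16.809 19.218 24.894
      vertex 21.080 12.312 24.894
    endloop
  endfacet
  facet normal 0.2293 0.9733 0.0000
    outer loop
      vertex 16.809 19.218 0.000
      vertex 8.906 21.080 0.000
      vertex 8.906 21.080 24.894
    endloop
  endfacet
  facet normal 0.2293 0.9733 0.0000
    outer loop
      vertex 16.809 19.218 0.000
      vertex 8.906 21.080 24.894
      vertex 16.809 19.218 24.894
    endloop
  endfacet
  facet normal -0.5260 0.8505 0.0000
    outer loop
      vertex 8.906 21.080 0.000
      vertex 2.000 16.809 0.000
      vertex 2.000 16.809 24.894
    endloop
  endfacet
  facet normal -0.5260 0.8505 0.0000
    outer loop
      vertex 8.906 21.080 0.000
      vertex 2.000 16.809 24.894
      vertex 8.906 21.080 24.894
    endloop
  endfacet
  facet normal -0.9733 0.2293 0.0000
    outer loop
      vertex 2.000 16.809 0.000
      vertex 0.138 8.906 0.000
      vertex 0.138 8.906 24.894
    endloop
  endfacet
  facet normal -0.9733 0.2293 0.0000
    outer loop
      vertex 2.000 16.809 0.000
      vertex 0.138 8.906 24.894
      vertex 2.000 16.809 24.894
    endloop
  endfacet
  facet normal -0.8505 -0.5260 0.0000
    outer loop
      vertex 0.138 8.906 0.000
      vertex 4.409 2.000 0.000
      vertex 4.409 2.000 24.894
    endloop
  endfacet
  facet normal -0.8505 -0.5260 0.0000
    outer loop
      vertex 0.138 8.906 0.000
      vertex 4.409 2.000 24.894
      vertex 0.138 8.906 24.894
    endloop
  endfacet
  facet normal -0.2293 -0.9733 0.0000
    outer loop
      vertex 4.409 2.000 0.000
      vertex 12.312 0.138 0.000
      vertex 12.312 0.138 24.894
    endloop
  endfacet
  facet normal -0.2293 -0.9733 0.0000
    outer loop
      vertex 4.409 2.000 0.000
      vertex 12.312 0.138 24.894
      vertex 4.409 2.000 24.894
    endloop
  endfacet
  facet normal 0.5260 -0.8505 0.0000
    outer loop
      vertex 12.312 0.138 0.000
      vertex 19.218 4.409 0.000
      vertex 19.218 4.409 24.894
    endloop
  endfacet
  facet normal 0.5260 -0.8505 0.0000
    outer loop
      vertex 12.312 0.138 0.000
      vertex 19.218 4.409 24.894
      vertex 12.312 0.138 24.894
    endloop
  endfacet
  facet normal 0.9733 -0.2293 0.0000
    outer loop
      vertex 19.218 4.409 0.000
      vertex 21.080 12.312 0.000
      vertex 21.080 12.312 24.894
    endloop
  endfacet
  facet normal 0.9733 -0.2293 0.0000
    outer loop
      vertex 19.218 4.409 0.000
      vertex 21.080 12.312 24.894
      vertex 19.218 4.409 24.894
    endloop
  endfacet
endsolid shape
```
; perimeter-only toolpath
G21 ; units = mm
G90 ; absolute positioning
G28 ; home
; layer 1
G0 Z6.223
G0 X21.080 Y12.312
G1 X16.809 Y19.218
G1 X8.906 Y21.080
G1 X2.000 Y16.809
G1 X0.138 Y8.906
G1 X4.409 Y2.000
G1 X12.312 Y0.138
G1 X19.218 Y4.409
G1 X21.080 Y12.312
; layer 2
G0 Z12.447
G0 X21.080 Y12.312
G1 X16.809 Y19.218
G1 X8.906 Y21.080
G1 X2.000 Y16.809
G1 X0.138 Y8.906
G1 X4.409 Y2.000
G1 X12.312 Y0.138
G1 X19.218 Y4.409
G1 X21.080 Y12.312
; layer 3
G0 Z18.670
G0 X21.080 Y12.312
G1 X16.809 Y19.218
G1 X8.906 Y21.080
G1 X2.000 Y16.809
G1 X0.138 Y8.906
G1 X4.409 Y2.000
G1 X12.312 Y0.138
G1 X19.218 Y4.409
G1 X21.080 Y12.312
; layer 4
G0 Z24.894
G0 X21.080 Y12.312
G1 X16.809 Y19.218
G1 X8.906 Y21.080
G1 X2.000 Y16.809
G1 X0.138 Y8.906
G1 X4.409 Y2.000
G1 X12.312 Y0.138
G1 X19.218 Y4.409
G1 X21.080 Y12.312
M2 ; end

The solid is a regular 8-sided prism (a cylinder approximated with 8 flat sides), circumscribed radius ≈ 10.6 mm, height ≈ 24.9 mm. Slicing at Δz = 6.223 mm — 4 equal slices spanning the solid's height, so layer i sits at z = i·h/4 — gives 4 non-empty perimeters. Each is a 8-segment closed polygon; G0 lifts to the layer z and rapids to the start vertex, then G1 traces the edges.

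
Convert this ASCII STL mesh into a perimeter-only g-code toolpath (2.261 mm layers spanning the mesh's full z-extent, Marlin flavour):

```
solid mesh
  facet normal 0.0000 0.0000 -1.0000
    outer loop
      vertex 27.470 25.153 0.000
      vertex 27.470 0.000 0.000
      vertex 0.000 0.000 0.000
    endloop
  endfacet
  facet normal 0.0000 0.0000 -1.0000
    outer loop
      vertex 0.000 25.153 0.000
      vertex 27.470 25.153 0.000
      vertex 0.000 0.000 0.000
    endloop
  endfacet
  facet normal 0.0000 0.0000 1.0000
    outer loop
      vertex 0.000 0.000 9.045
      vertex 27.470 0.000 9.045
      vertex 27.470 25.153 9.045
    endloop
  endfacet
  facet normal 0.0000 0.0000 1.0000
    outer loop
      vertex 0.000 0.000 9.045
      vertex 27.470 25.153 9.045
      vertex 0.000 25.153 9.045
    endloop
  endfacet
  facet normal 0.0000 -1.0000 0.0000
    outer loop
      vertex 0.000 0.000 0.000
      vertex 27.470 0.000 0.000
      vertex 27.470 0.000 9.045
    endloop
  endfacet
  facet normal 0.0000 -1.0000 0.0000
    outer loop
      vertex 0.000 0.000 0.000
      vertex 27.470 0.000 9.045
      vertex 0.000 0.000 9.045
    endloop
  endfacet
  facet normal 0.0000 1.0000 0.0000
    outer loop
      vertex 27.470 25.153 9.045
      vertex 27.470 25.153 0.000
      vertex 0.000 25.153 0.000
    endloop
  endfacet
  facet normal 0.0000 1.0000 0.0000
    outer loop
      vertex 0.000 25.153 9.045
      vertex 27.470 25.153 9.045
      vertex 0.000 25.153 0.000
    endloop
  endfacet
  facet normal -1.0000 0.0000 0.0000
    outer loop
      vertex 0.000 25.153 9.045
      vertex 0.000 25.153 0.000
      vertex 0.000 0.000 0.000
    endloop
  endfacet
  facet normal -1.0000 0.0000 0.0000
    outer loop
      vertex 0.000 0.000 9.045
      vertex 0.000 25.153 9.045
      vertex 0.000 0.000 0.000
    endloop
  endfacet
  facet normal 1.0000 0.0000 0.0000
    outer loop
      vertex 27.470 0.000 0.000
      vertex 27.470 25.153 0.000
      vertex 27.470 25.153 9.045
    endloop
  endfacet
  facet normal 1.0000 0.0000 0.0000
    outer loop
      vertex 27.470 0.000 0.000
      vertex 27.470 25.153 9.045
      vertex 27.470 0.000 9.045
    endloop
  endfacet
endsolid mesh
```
; perimeter-only toolpath
G21 ; units = mm
G90 ; absolute positioning
G28 ; home
; layer 1
G0 Z2.261
G0 X0.000 Y0.000
G1 X27.470 Y0.000
G1 X27.470 Y25.153
G1 X0.000 Y25.153
G1 X0.000 Y0.000
; layer 2
G0 Z4.522
G0 X0.000 Y0.000
G1 X27.470 Y0.000
G1 X27.470 Y25.153
G1 X0.000 Y25.153
G1 X0.000 Y0.000
; layer 3
G0 Z6.784
G0 X0.000 Y0.000
G1 X27.470 Y0.000
G1 X27.470 Y25.153
G1 X0.000 Y25.153
G1 X0.000 Y0.000
; layer 4
G0 Z9.045
G0 X0.000 Y0.000
G1 X27.470 Y0.000
G1 X27.470 Y25.153
G1 X0.000 Y25.153
G1 X0.000 Y0.000
M2 ; end

The solid is a rectangular box, roughly 27.5 × 25.2 mm footprint and 9.04 mm tall. Slicing at Δz = 2.261 mm — 4 equal slices spanning the solid's height, so layer i sits at z = i·h/4 — gives 4 non-empty perimeters. Each is a 4-segment closed polygon; G0 lifts to the layer z and rapids to the start vertex, then G1 traces the edges.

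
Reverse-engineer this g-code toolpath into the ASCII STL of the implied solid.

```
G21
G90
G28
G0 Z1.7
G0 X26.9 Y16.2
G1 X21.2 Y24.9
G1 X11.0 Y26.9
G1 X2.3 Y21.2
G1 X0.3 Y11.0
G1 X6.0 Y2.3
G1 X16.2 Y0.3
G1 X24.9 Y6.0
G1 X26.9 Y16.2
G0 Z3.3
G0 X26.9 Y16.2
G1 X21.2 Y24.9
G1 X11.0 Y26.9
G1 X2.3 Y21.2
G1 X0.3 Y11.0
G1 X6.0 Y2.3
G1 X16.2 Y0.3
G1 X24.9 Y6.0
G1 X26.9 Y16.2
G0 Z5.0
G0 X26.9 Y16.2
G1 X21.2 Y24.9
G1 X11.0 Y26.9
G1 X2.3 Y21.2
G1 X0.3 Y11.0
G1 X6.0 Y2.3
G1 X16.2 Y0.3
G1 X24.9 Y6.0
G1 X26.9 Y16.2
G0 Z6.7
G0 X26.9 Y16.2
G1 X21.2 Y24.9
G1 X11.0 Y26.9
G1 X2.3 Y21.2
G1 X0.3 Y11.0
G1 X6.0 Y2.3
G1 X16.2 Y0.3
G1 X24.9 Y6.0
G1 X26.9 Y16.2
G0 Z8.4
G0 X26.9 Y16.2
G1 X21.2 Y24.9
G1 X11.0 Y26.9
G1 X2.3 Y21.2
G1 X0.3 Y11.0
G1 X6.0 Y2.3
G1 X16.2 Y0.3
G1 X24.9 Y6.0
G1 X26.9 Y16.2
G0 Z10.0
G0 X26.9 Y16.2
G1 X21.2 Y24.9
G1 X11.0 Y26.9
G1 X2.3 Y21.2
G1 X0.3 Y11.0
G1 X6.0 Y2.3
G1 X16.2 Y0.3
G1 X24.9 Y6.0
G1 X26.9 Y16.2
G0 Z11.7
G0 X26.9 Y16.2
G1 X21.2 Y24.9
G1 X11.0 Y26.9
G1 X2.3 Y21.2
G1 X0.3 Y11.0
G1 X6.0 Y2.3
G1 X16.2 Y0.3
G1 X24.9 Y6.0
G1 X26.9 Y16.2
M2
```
solid part
  facet normal 0.0000 0.0000 -1.0000
    outer loop
      vertex 11.0 26.9 0.0
      vertex 21.2 24.9 0.0
      vertex 26.9 16.2 0.0
    endloop
  endfacet
  facet normal 0.0000 0.0000 -1.0000
    outer loop
      vertex 2.3 21.2 0.0
      vertex 11.0 26.9 0.0
      vertex 26.9 16.2 0.0
    endloop
  endfacet
  facet normal 0.0000 0.0000 -1.0000
    outer loop
      vertex 0.3 11.0 0.0
      vertex 2.3 21.2 0.0
      vertex 26.9 16.2 0.0
    endloop
  endfacet
  facet normal 0.0000 0.0000 -1.0000
    outer loop
      vertex 6.0 2.3 0.0
      vertex 0.3 11.0 0.0
      vertex 26.9 16.2 0.0
    endloop
  endfacet
  facet normal 0.0000 0.0000 -1.0000
    outer loop
      vertex 16.2 0.3 0.0
      vertex 6.0 2.3 0.0
      vertex 26.9 16.2 0.0
    endloop
  endfacet
  facet normal 0.0000 0.0000 -1.0000
    outer loop
      vertex 24.9 6.0 0.0
      vertex 16.2 0.3 0.0
      vertex 26.9 16.2 0.0
    endloop
  endfacet
  facet normal 0.0000 0.0000 1.0000
    outer loop
      vertex 26.9 16.2 11.7
      vertex 21.2 24.9 11.7
      vertex 11.0 26.9 11.7
    endloop
  endfacet
  facet normal 0.0000 0.0000 1.0000
    outer loop
      vertex 26.9 16.2 11.7
      vertex 11.0 26.9 11.7
      vertex 2.3 21.2 11.7
    endloop
  endfacet
  facet normal 0.0000 0.0000 1.0000
    outer loop
      vertex 26.9 16.2 11.7
      vertex 2.3 21.2 11.7
      vertex 0.3 11.0 11.7
    endloop
  endfacet
  facet normal 0.0000 0.0000 1.0000
    outer loop
      vertex 26.9 16.2 11.7
      vertex 0.3 11.0 11.7
      vertex 6.0 2.3 11.7
    endloop
  endfacet
  facet normal 0.0000 0.0000 1.0000
    outer loop
      vertex 26.9 16.2 11.7
      vertex 6.0 2.3 11.7
      vertex 16.2 0.3 11.7
    endloop
  endfacet
  facet normal 0.0000 0.0000 1.0000
    outer loop
      vertex 26.9 16.2 11.7
      vertex 16.2 0.3 11.7
      vertex 24.9 6.0 11.7
    endloop
  endfacet
  facet normal 0.8365 0.5480 0.0000
    outer loop
      vertex 26.9 16.2 0.0
      vertex 21.2 24.9 0.0
      vertex 21.2 24.9 11.7
    endloop
  endfacet
  facet normal 0.8365 0.5480 0.0000
    outer loop
      vertex 26.9 16.2 0.0
      vertex 21.2 24.9 11.7
      vertex 26.9 16.2 11.7
    endloop
  endfacet
  facet normal 0.1924 0.9813 0.0000
    outer loop
      vertex 21.2 24.9 0.0
      vertex 11.0 26.9 0.0
      vertex 11.0 26.9 11.7
    endloop
  endfacet
  facet normal 0.1924 0.9813 0.0000
    outer loop
      vertex 21.2 24.9 0.0
      vertex 11.0 26.9 11.7
      vertex 21.2 24.9 11.7
    endloop
  endfacet
  facet normal -0.5480 0.8365 0.0000
    outer loop
      vertex 11.0 26.9 0.0
      vertex 2.3 21.2 0.0
      vertex 2.3 21.2 11.7
    endloop
  endfacet
  facet normal -0.5480 0.8365 0.0000
    outer loop
      vertex 11.0 26.9 0.0
      vertex 2.3 21.2 11.7
      vertex 11.0 26.9 11.7
    endloop
  endfacet
  facet normal -0.9813 0.1924 0.0000
    outer loop
      vertex 2.3 21.2 0.0
      vertex 0.3 11.0 0.0
      vertex 0.3 11.0 11.7
    endloop
  endfacet
  facet normal -0.9813 0.1924 0.0000
    outer loop
      vertex 2.3 21.2 0.0
      vertex 0.3 11.0 11.7
      vertex 2.3 21.2 11.7
    endloop
  endfacet
  facet normal -0.8365 -0.5480 0.0000
    outer loop
      vertex 0.3 11.0 0.0
      vertex 6.0 2.3 0.0
      vertex 6.0 2.3 11.7
    endloop
  endfacet
  facet normal -0.8365 -0.5480 0.0000
    outer loop
      vertex 0.3 11.0 0.0
      vertex 6.0 2.3 11.7
      vertex 0.3 11.0 11.7
    endloop
  endfacet
  facet normal -0.1924 -0.9813 0.0000
    outer loop
      vertex 6.0 2.3 0.0
      vertex 16.2 0.3 0.0
      vertex 16.2 0.3 11.7
    endloop
  endfacet
  facet normal -0.1924 -0.9813 0.0000
    outer loop
      vertex 6.0 2.3 0.0
      vertex 16.2 0.3 11.7
      vertex 6.0 2.3 11.7
    endloop
  endfacet
  facet normal 0.5480 -0.8365 0.0000
    outer loop
      vertex 16.2 0.3 0.0
      vertex 24.9 6.0 0.0
      vertex 24.9 6.0 11.7
    endloop
  endfacet
  facet normal 0.5480 -0.8365 0.0000
    outer loop
      vertex 16.2 0.3 0.0
      vertex 24.9 6.0 11.7
      vertex 16.2 0.3 11.7
    endloop
  endfacet
  facet normal 0.9813 -0.1924 0.0000
    outer loop
      vertex 24.9 6.0 0.0
      vertex 26.9 16.2 0.0
      vertex 26.9 16.2 11.7
    endloop
  endfacet
  facet normal 0.9813 -0.1924 0.0000
    outer loop
      vertex 24.9 6.0 0.0
      vertex 26.9 16.2 11.7
      vertex 24.9 6.0 11.7
    endloop
  endfacet
endsolid part

The G0 Z moves step by Δz≈1.7 mm. Every layer's G1 loop is the same polygon, so the solid is a straight extrusion of it from z=0 to z≈11.7. Closing with flat bottom and top caps and triangulating gives 28 facets — a regular 8-sided prism (a cylinder approximated with 8 flat sides), circumscribed radius ≈ 13.6 mm, height ≈ 11.7 mm.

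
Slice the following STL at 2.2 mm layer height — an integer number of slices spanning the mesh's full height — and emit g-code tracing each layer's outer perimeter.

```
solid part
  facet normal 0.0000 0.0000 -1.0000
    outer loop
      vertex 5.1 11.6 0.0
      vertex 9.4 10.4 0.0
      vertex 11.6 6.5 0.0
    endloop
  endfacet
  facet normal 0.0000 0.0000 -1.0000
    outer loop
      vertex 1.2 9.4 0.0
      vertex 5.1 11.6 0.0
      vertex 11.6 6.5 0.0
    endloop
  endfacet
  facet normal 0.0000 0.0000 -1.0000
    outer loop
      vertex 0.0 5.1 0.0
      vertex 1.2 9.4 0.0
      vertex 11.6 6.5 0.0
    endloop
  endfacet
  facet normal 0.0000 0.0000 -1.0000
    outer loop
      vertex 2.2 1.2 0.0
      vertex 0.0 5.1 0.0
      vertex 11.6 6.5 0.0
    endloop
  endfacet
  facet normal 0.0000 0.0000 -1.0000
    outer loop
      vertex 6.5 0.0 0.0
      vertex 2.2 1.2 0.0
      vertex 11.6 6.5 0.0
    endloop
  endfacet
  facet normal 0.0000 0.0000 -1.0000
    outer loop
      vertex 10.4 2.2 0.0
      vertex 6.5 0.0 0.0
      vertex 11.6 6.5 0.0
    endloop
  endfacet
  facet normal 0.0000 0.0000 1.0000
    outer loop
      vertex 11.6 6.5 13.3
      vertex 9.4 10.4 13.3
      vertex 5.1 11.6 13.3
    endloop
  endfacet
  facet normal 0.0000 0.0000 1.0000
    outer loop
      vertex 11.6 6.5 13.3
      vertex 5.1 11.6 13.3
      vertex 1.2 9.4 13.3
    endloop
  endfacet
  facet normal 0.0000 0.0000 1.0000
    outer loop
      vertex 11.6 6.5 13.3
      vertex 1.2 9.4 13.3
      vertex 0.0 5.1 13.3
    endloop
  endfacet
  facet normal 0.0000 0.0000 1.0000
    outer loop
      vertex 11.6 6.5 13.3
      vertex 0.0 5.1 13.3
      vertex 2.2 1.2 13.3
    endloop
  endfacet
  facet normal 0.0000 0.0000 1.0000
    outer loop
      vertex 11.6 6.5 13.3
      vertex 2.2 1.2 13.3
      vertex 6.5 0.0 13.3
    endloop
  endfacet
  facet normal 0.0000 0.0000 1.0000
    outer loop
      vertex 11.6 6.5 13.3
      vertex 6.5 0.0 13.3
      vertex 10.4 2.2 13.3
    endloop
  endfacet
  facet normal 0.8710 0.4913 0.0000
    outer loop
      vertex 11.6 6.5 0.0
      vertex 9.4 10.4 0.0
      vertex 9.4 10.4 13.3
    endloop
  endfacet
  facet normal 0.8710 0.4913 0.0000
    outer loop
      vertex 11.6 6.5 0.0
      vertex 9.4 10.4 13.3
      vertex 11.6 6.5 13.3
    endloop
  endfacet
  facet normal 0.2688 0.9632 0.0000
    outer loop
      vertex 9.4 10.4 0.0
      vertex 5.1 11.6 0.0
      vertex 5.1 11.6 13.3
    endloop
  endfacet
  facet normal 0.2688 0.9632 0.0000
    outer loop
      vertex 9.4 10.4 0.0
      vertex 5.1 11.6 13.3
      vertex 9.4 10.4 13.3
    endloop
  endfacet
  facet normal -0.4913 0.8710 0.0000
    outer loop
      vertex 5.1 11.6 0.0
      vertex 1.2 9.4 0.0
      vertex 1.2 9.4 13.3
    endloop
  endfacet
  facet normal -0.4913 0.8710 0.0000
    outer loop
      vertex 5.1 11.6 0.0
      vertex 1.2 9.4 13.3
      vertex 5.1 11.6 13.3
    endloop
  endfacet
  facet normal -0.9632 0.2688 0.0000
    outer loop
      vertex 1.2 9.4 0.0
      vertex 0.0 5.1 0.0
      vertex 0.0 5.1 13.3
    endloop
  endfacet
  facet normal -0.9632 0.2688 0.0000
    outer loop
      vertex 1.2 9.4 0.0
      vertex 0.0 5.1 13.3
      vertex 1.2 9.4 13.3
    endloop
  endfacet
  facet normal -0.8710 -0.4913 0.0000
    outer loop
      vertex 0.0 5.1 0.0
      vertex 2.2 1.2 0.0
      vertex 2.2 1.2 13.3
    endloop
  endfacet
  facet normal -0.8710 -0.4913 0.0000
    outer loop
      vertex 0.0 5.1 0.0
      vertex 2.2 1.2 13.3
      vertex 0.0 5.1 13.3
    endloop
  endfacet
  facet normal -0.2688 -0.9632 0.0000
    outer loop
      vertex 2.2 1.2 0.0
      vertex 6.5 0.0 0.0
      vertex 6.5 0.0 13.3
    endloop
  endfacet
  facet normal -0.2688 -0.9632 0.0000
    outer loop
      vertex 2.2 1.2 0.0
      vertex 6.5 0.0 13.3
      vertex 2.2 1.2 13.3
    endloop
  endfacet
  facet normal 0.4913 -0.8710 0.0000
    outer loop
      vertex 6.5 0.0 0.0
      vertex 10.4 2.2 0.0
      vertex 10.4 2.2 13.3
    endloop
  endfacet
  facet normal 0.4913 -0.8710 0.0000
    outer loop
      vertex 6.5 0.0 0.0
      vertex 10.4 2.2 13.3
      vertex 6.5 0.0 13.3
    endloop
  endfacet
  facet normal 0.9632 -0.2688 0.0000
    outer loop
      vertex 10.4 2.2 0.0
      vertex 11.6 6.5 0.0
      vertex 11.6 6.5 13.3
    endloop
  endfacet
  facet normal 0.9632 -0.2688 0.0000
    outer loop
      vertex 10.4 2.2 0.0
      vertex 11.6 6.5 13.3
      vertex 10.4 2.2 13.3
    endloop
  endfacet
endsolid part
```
; perimeter-only toolpath
G21 ; units = mm
G90 ; absolute positioning
G28 ; home
; layer 1
G0 Z2.2
G0 X11.6 Y6.5
G1 X9.4 Y10.4
G1 X5.1 Y11.6
G1 X1.2 Y9.4
G1 X0.0 Y5.1
G1 X2.2 Y1.2
G1 X6.5 Y0.0
G1 X10.4 Y2.2
G1 X11.6 Y6.5
; layer 2
G0 Z4.4
G0 X11.6 Y6.5
G1 X9.4 Y10.4
G1 X5.1 Y11.6
G1 X1.2 Y9.4
G1 X0.0 Y5.1
G1 X2.2 Y1.2
G1 X6.5 Y0.0
G1 X10.4 Y2.2
G1 X11.6 Y6.5
; layer 3
G0 Z6.7
G0 X11.6 Y6.5
G1 X9.4 Y10.4
G1 X5.1 Y11.6
G1 X1.2 Y9.4
G1 X0.0 Y5.1
G1 X2.2 Y1.2
G1 X6.5 Y0.0
G1 X10.4 Y2.2
G1 X11.6 Y6.5
; layer 4
G0 Z8.9
G0 X11.6 Y6.5
G1 X9.4 Y10.4
G1 X5.1 Y11.6
G1 X1.2 Y9.4
G1 X0.0 Y5.1
G1 X2.2 Y1.2
G1 X6.5 Y0.0
G1 X10.4 Y2.2
G1 X11.6 Y6.5
; layer 5
G0 Z11.1
G0 X11.6 Y6.5
G1 X9.4 Y10.4
G1 X5.1 Y11.6
G1 X1.2 Y9.4
G1 X0.0 Y5.1
G1 X2.2 Y1.2
G1 X6.5 Y0.0
G1 X10.4 Y2.2
G1 X11.6 Y6.5
; layer 6
G0 Z13.3
G0 X11.6 Y6.5
G1 X9.4 Y10.4
G1 X5.1 Y11.6
G1 X1.2 Y9.4
G1 X0.0 Y5.1
G1 X2.2 Y1.2
G1 X6.5 Y0.0
G1 X10.4 Y2.2
G1 X11.6 Y6.5
M2 ; end

The solid is a regular 8-sided prism (a cylinder approximated with 8 flat sides), circumscribed radius ≈ 5.8 mm, height ≈ 13.3 mm. Slicing at Δz = 2.2 mm — 6 equal slices spanning the solid's height, so layer i sits at z = i·h/6 — gives 6 non-empty perimeters. Each is a 8-segment closed polygon; G0 lifts to the layer z and rapids to the start vertex, then G1 traces the edges.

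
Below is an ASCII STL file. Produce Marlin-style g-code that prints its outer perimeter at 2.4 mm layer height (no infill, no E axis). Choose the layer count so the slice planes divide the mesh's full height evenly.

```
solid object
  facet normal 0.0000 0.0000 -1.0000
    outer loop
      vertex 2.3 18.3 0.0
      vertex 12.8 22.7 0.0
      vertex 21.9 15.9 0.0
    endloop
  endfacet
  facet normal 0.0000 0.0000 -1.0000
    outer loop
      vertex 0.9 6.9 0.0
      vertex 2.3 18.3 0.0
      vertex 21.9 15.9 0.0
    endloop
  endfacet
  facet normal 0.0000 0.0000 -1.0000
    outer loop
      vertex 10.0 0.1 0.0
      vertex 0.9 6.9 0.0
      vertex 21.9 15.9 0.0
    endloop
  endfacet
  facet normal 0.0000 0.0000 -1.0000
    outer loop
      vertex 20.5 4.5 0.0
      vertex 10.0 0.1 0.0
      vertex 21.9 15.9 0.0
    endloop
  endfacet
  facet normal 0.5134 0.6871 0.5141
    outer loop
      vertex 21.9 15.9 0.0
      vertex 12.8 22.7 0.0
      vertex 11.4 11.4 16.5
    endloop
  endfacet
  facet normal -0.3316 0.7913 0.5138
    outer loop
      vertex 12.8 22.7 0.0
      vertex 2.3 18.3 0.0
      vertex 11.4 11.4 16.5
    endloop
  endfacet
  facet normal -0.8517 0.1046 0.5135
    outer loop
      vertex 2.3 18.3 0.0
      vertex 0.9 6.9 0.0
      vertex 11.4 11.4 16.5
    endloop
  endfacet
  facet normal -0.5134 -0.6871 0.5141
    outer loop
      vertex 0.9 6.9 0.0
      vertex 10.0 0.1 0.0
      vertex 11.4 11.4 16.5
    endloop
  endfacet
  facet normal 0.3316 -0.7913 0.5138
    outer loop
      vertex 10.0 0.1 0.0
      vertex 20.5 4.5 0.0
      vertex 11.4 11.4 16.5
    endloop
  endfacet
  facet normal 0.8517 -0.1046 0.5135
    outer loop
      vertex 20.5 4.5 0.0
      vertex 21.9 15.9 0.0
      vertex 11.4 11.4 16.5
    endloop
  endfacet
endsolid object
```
; perimeter-only toolpath
G21 ; units = mm
G90 ; absolute positioning
G28 ; home
; layer 1
G0 Z2.4
G0 X20.4 Y15.3
G1 X12.6 Y21.1
G1 X3.6 Y17.3
G1 X2.4 Y7.5
G1 X10.2 Y1.7
G1 X19.2 Y5.5
G1 X20.4 Y15.3
; layer 2
G0 Z4.7
G0 X18.9 Y14.6
G1 X12.4 Y19.5
G1 X4.9 Y16.3
G1 X3.9 Y8.2
G1 X10.4 Y3.3
G1 X17.9 Y6.5
G1 X18.9 Y14.6
; layer 3
G0 Z7.1
G0 X17.4 Y14.0
G1 X12.2 Y17.9
G1 X6.2 Y15.3
G1 X5.4 Y8.8
G1 X10.6 Y4.9
G1 X16.6 Y7.5
G1 X17.4 Y14.0
; layer 4
G0 Z9.4
G0 X15.9 Y13.3
G1 X12.0 Y16.2
G1 X7.5 Y14.4
G1 X6.9 Y9.5
G1 X10.8 Y6.6
G1 X15.3 Y8.4
G1 X15.9 Y13.3
; layer 5
G0 Z11.8
G0 X14.4 Y12.7
G1 X11.8 Y14.6
G1 X8.8 Y13.4
G1 X8.4 Y10.1
G1 X11.0 Y8.2
G1 X14.0 Y9.4
G1 X14.4 Y12.7
; layer 6
G0 Z14.1
G0 X12.9 Y12.0
G1 X11.6 Y13.0
G1 X10.1 Y12.4
G1 X9.9 Y10.8
G1 X11.2 Y9.8
G1 X12.7 Y10.4
G1 X12.9 Y12.0
M2 ; end

The solid is a regular 6-sided pyramid, base circumscribed radius ≈ 11.4 mm, apex at z ≈ 16.5 mm. Slicing at Δz = 2.4 mm — 7 equal slices spanning the solid's height, so layer i sits at z = i·h/7 — gives 6 non-empty perimeters. Each is a 6-segment closed polygon; G0 lifts to the layer z and rapids to the start vertex, then G1 traces the edges. The cross-section shrinks linearly with z (the slice at the apex is degenerate and omitted).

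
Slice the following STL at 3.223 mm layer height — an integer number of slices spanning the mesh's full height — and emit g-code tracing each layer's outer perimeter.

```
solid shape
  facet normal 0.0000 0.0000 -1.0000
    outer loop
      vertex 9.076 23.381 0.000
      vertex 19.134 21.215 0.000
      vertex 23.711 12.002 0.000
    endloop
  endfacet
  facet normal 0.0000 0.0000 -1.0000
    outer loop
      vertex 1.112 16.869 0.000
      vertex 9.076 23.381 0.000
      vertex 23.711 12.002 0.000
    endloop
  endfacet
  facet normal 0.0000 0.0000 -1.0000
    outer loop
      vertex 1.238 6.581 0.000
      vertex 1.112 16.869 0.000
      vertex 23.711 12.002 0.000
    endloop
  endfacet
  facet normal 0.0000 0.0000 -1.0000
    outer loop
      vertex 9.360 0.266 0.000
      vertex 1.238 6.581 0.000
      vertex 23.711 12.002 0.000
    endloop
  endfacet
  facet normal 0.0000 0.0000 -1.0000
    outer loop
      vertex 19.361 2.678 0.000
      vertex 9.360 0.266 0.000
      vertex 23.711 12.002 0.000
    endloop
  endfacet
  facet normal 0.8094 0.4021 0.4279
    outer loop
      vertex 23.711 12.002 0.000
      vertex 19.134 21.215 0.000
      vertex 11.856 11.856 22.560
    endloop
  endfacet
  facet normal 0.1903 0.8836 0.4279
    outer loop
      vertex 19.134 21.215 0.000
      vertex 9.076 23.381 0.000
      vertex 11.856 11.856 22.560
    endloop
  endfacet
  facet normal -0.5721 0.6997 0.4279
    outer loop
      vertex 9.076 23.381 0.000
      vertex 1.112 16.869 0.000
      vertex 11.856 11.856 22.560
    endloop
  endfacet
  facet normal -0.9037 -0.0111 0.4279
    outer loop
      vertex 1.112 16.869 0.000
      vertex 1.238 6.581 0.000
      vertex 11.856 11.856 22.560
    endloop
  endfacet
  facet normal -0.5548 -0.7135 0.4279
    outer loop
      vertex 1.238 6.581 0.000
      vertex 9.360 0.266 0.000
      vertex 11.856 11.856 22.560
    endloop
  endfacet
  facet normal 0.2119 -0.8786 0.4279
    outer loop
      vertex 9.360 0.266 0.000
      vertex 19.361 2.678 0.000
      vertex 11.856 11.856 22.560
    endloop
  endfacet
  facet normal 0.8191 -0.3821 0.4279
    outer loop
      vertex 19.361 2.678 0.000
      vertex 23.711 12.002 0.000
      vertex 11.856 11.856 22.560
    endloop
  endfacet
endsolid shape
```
; perimeter-only toolpath
G21 ; units = mm
G90 ; absolute positioning
G28 ; home
; layer 1
G0 Z3.223
G0 X22.017 Y11.981
G1 X18.094 Y19.878
G1 X9.473 Y21.735
G1 X2.647 Y16.153
G1 X2.755 Y7.335
G1 X9.717 Y1.922
G1 X18.289 Y3.989
G1 X22.017 Y11.981
; layer 2
G0 Z6.446
G0 X20.324 Y11.960
G1 X17.055 Y18.541
G1 X9.870 Y20.088
G1 X4.182 Y15.437
G1 X4.272 Y8.088
G1 X10.073 Y3.577
G1 X17.217 Y5.300
G1 X20.324 Y11.960
; layer 3
G0 Z9.669
G0 X18.630 Y11.939
G1 X16.015 Y17.204
G1 X10.267 Y18.442
G1 X5.717 Y14.721
G1 X5.789 Y8.842
G1 X10.430 Y5.233
G1 X16.145 Y6.611
G1 X18.630 Y11.939
; layer 4
G0 Z12.891
G0 X16.937 Y11.919
G1 X14.975 Y15.867
G1 X10.665 Y16.795
G1 X7.251 Y14.004
G1 X7.305 Y9.595
G1 X10.786 Y6.889
G1 X15.072 Y7.923
G1 X16.937 Y11.919
; layer 5
G0 Z16.114
G0 X15.243 Y11.898
G1 X13.935 Y14.530
G1 X11.062 Y15.149
G1 X8.786 Y13.288
G1 X8.822 Y10.349
G1 X11.143 Y8.545
G1 X14.000 Y9.234
G1 X15.243 Y11.898
; layer 6
G0 Z19.337
G0 X13.550 Y11.877
G1 X12.896 Y13.193
G1 X11.459 Y13.502
G1 X10.321 Y12.572
G1 X10.339 Y11.102
G1 X11.499 Y10.200
G1 X12.928 Y10.545
G1 X13.550 Y11.877
M2 ; end

The solid is a regular 7-sided pyramid, base circumscribed radius ≈ 11.9 mm, apex at z ≈ 22.6 mm. Slicing at Δz = 3.223 mm — 7 equal slices spanning the solid's height, so layer i sits at z = i·h/7 — gives 6 non-empty perimeters. Each is a 7-segment closed polygon; G0 lifts to the layer z and rapids to the start vertex, then G1 traces the edges. The cross-section shrinks linearly with z (the slice at the apex is degenerate and omitted).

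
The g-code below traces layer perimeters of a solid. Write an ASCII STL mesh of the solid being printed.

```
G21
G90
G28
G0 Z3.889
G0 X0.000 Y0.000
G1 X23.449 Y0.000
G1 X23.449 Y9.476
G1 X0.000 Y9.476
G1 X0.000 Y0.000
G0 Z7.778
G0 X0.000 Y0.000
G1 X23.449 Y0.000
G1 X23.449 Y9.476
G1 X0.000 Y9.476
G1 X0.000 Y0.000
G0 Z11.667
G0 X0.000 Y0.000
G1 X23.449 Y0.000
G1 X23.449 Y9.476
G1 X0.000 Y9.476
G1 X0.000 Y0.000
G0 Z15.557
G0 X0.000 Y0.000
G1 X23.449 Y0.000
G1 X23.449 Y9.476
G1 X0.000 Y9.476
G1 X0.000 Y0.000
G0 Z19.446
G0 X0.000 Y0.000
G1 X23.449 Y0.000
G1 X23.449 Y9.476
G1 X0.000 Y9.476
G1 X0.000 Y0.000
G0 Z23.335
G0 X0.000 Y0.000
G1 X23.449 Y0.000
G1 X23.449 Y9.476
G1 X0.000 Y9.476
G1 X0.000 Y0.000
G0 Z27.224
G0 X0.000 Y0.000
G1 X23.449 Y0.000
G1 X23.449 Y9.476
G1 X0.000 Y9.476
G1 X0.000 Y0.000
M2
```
solid part
  facet normal 0.0000 0.0000 -1.0000
    outer loop
      vertex 23.449 9.476 0.000
      vertex 23.449 0.000 0.000
      vertex 0.000 0.000 0.000
    endloop
  endfacet
  facet normal 0.0000 0.0000 -1.0000
    outer loop
      vertex 0.000 9.476 0.000
      vertex 23.449 9.476 0.000
      vertex 0.000 0.000 0.000
    endloop
  endfacet
  facet normal 0.0000 0.0000 1.0000
    outer loop
      vertex 0.000 0.000 27.224
      vertex 23.449 0.000 27.224
      vertex 23.449 9.476 27.224
    endloop
  endfacet
  facet normal 0.0000 0.0000 1.0000
    outer loop
      vertex 0.000 0.000 27.224
      vertex 23.449 9.476 27.224
      vertex 0.000 9.476 27.224
    endloop
  endfacet
  facet normal 0.0000 -1.0000 0.0000
    outer loop
      vertex 0.000 0.000 0.000
      vertex 23.449 0.000 0.000
      vertex 23.449 0.000 27.224
    endloop
  endfacet
  facet normal 0.0000 -1.0000 0.0000
    outer loop
      vertex 0.000 0.000 0.000
      vertex 23.449 0.000 27.224
      vertex 0.000 0.000 27.224
    endloop
  endfacet
  facet normal 0.0000 1.0000 0.0000
    outer loop
      vertex 23.449 9.476 27.224
      vertex 23.449 9.476 0.000
      vertex 0.000 9.476 0.000
    endloop
  endfacet
  facet normal 0.0000 1.0000 0.0000
    outer loop
      vertex 0.000 9.476 27.224
      vertex 23.449 9.476 27.224
      vertex 0.000 9.476 0.000
    endloop
  endfacet
  facet normal -1.0000 0.0000 0.0000
    outer loop
      vertex 0.000 9.476 27.224
      vertex 0.000 9.476 0.000
      vertex 0.000 0.000 0.000
    endloop
  endfacet
  facet normal -1.0000 0.0000 0.0000
    outer loop
      vertex 0.000 0.000 27.224
      vertex 0.000 9.476 27.224
      vertex 0.000 0.000 0.000
    endloop
  endfacet
  facet normal 1.0000 0.0000 0.0000
    outer loop
      vertex 23.449 0.000 0.000
      vertex 23.449 9.476 0.000
      vertex 23.449 9.476 27.224
    endloop
  endfacet
  facet normal 1.0000 0.0000 0.0000
    outer loop
      vertex 23.449 0.000 0.000
      vertex 23.449 9.476 27.224
      vertex 23.449 0.000 27.224
    endloop
  endfacet
endsolid part

The G0 Z moves step by Δz≈3.889 mm. Every layer's G1 loop is the same polygon, so the solid is a straight extrusion of it from z=0 to z≈27.2. Closing with flat bottom and top caps and triangulating gives 12 facets — a rectangular box, roughly 23.4 × 9.48 mm footprint and 27.2 mm tall.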